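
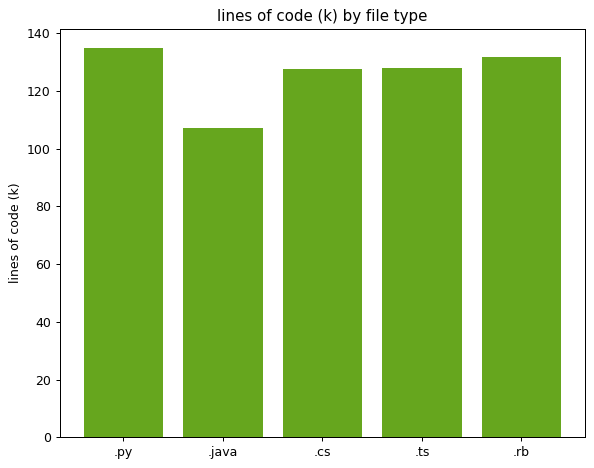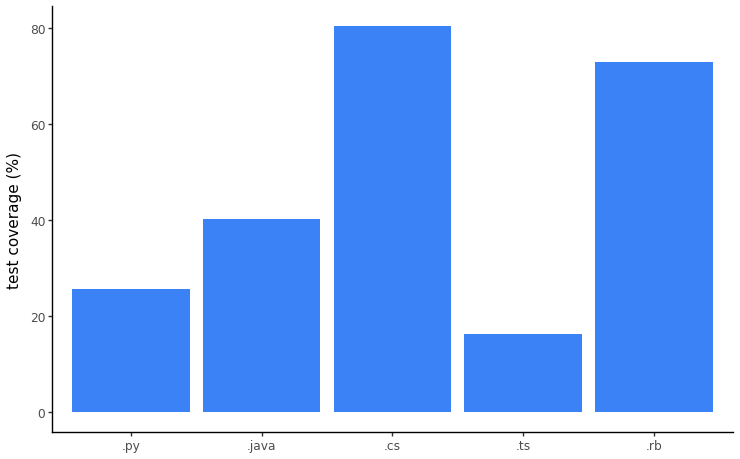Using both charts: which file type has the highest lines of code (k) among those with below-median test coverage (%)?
Chart 2 median test coverage (%) ≈ 40; below-median file types: .py, .ts. Among those, .py has the highest lines of code (k) (≈ 140).

.py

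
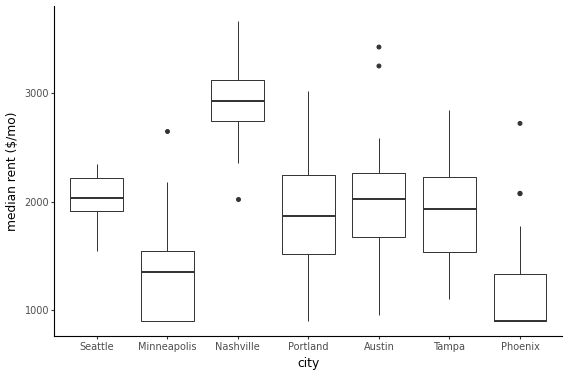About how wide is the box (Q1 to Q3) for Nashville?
≈ 400

Q3 ≈ 3200, Q1 ≈ 2800; IQR ≈ 400.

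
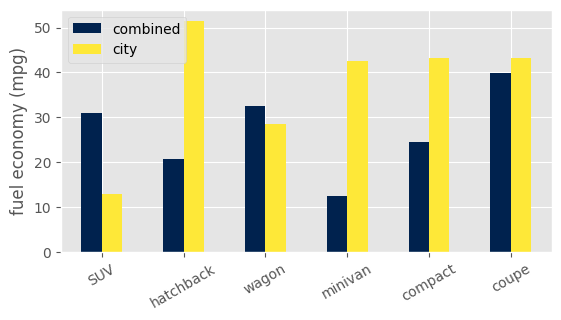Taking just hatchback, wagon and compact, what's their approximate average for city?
(50 + 30 + 45) / 3 ≈ 42.

≈ 42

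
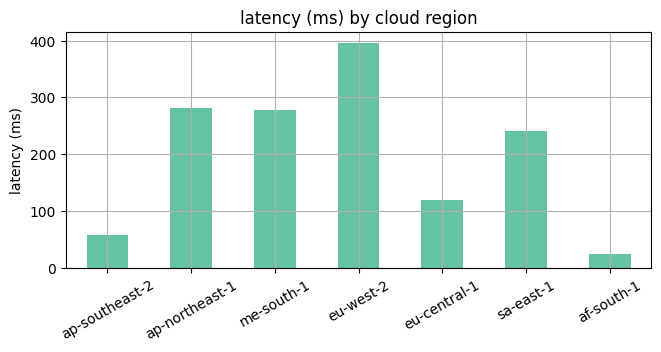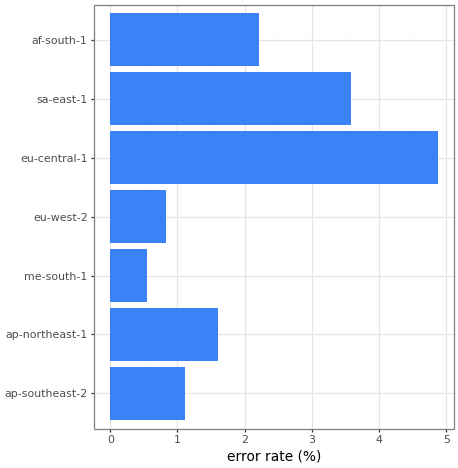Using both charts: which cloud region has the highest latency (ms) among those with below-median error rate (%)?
eu-west-2

Chart 2 median error rate (%) ≈ 1.5; below-median cloud regions: ap-southeast-2, me-south-1, eu-west-2. Among those, eu-west-2 has the highest latency (ms) (≈ 400).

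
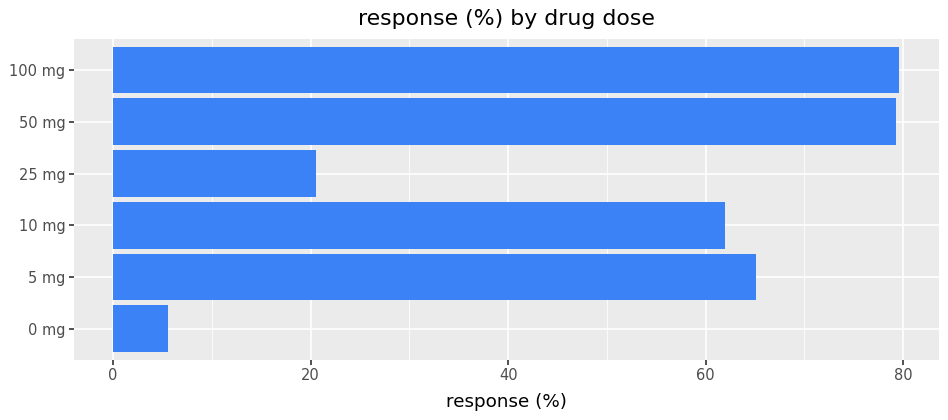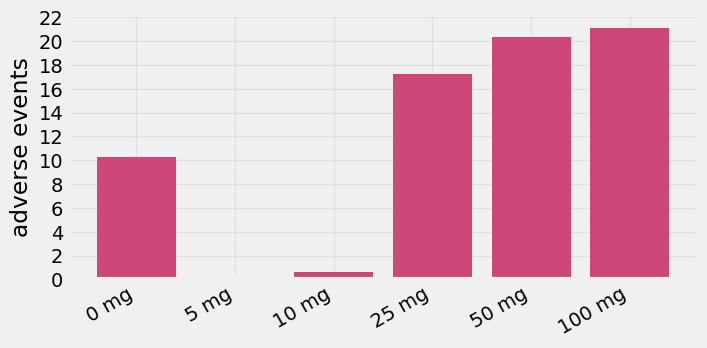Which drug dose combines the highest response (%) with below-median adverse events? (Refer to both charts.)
Chart 2 median adverse events ≈ 14; below-median drug doses: 0 mg, 5 mg, 10 mg. Among those, 5 mg has the highest response (%) (≈ 70).

5 mg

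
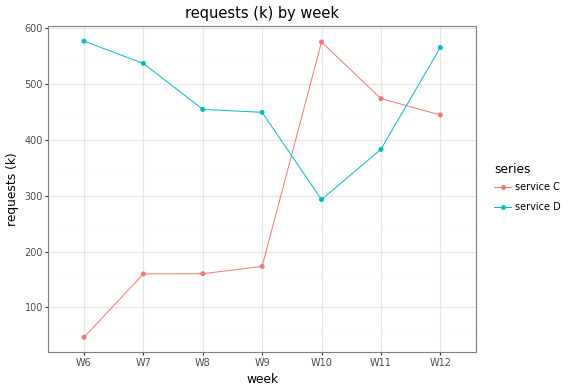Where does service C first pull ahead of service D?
W10

W9: service C ≈ 150 vs service D ≈ 450 (not yet); W10: service C ≈ 600 vs service D ≈ 300 (first crossover).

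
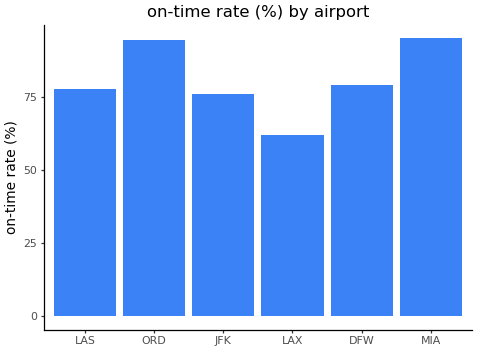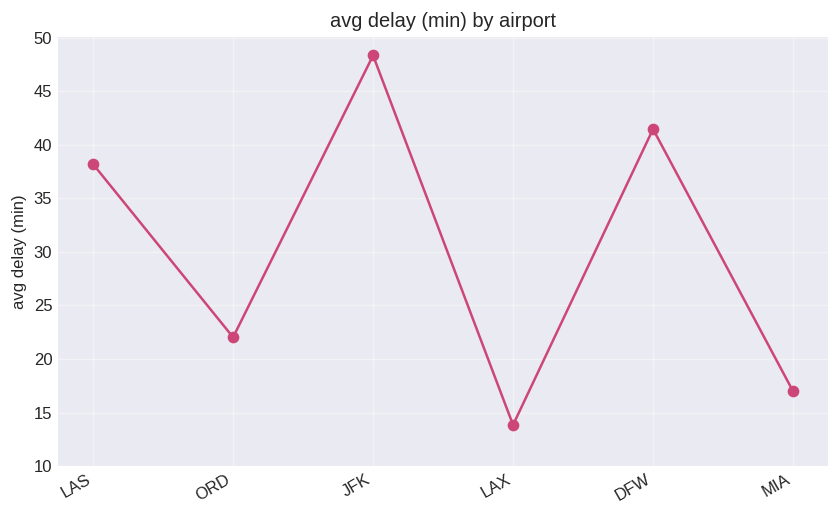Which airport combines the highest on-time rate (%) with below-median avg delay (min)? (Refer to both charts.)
Chart 2 median avg delay (min) ≈ 30; below-median airports: ORD, LAX, MIA. Among those, MIA has the highest on-time rate (%) (≈ 100).

MIA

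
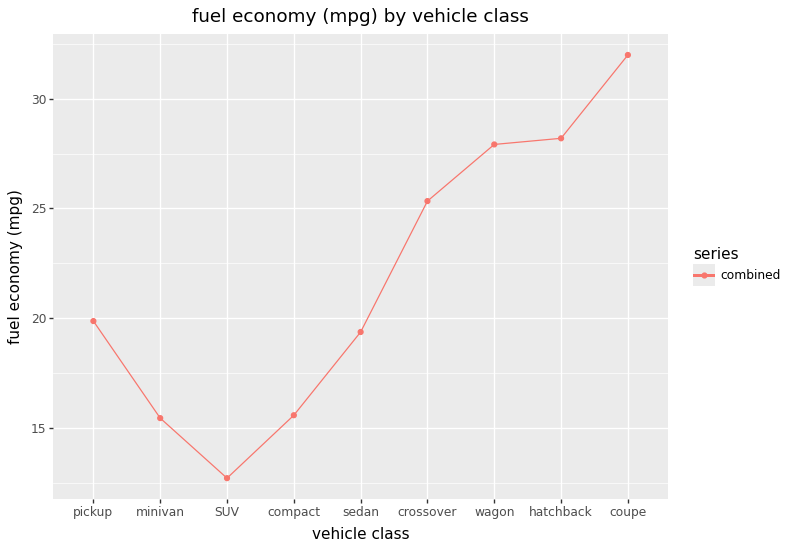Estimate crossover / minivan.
≈ 1.62×

crossover ≈ 26, minivan ≈ 16; 26/16 ≈ 1.62.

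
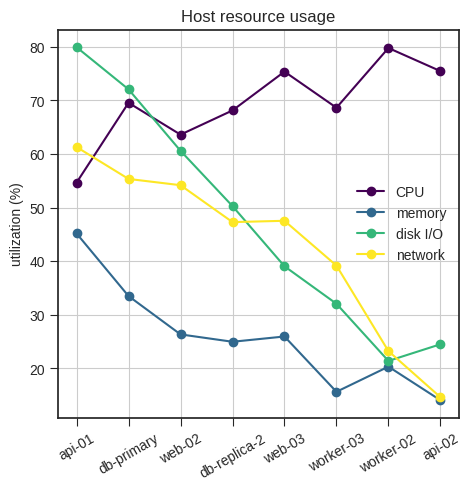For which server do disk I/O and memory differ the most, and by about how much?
db-primary: disk I/O ≈ 70, memory ≈ 30 → gap ≈ 40. Next-largest (api-01) is only ≈ 30.

db-primary, ≈ 40 %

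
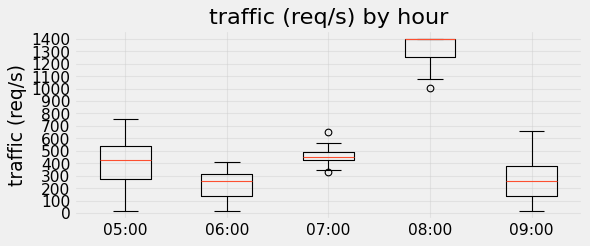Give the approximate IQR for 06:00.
Q3 ≈ 300, Q1 ≈ 100; IQR ≈ 200.

≈ 200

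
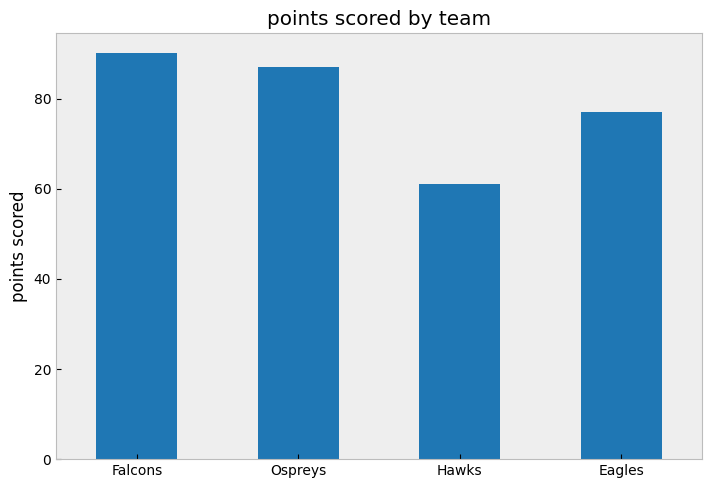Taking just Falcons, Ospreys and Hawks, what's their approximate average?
≈ 80

(90 + 90 + 60) / 3 ≈ 80.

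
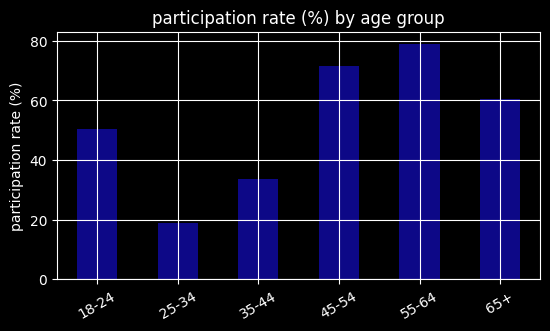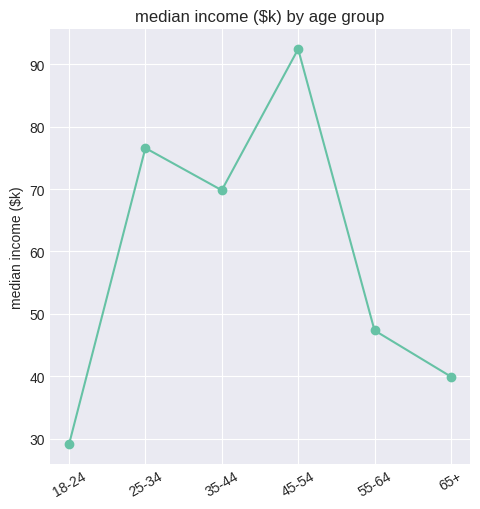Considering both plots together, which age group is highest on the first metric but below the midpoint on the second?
Chart 2 median median income ($k) ≈ 60; below-median age groups: 18-24, 55-64, 65+. Among those, 55-64 has the highest participation rate (%) (≈ 80).

55-64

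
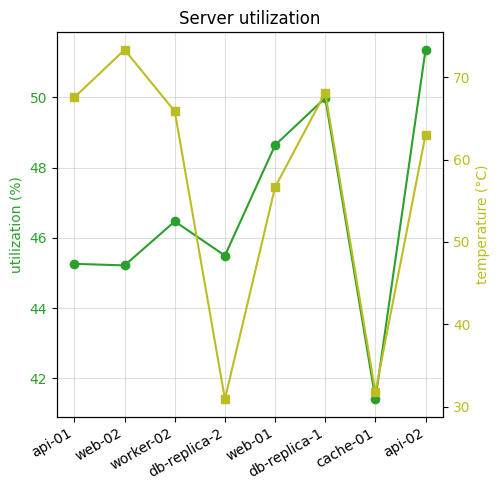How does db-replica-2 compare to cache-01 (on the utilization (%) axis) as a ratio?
≈ 1.1×

db-replica-2 ≈ 45, cache-01 ≈ 41; 45/41 ≈ 1.1.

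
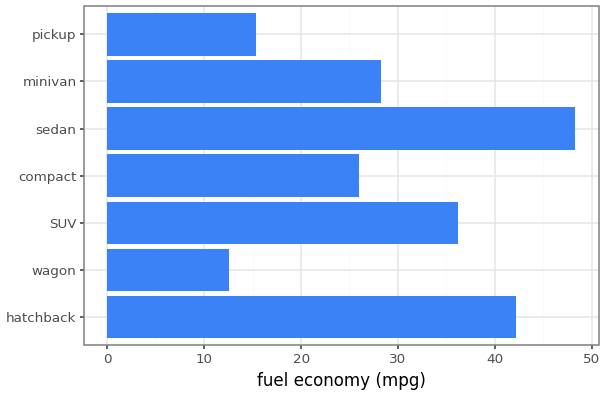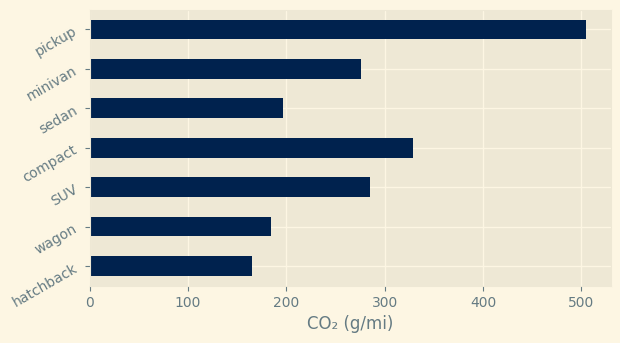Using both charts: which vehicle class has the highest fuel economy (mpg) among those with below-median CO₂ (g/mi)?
Chart 2 median CO₂ (g/mi) ≈ 300; below-median vehicle classes: hatchback, wagon, sedan. Among those, sedan has the highest fuel economy (mpg) (≈ 50).

sedan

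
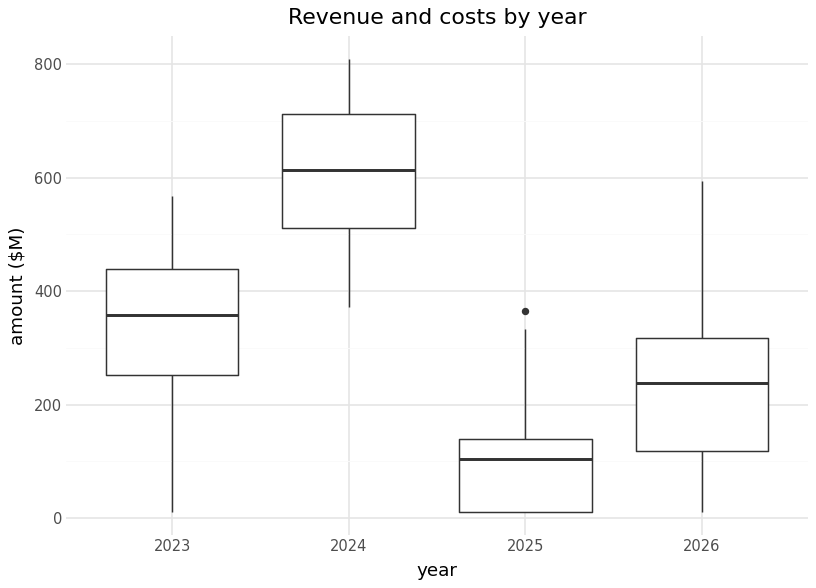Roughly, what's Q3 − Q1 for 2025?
≈ 150

Q3 ≈ 150, Q1 ≈ 0; IQR ≈ 150.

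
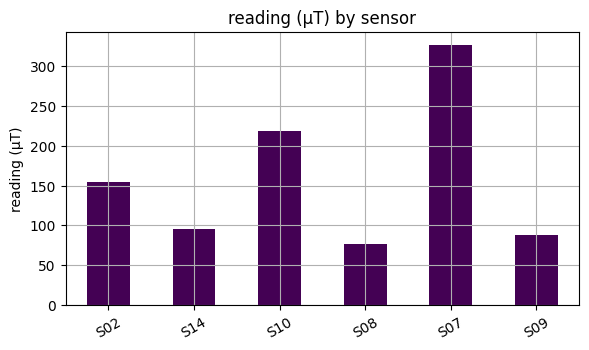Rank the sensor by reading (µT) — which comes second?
S10

Top 3: S07 ≈ 350, S10 ≈ 200, S02 ≈ 150.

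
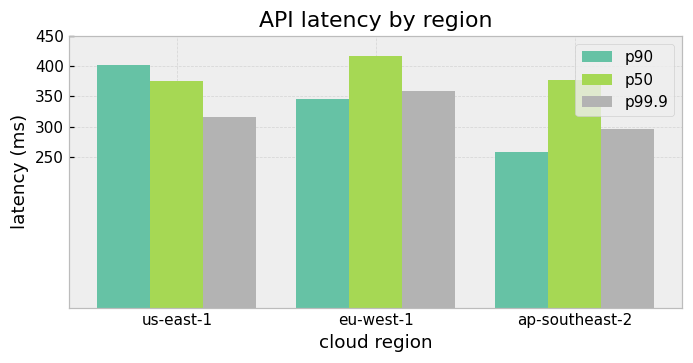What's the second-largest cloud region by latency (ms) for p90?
Top 3 for p90: us-east-1 ≈ 400, eu-west-1 ≈ 350, ap-southeast-2 ≈ 250.

eu-west-1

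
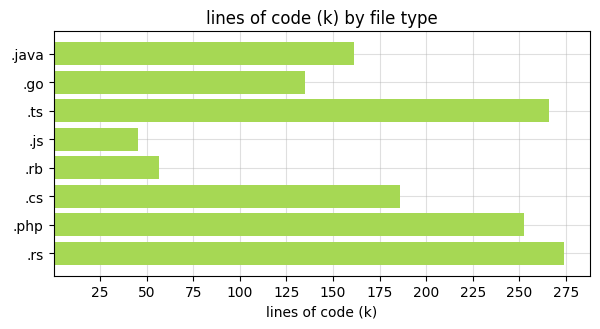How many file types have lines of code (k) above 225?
Above 225: .ts, .php, .rs.

3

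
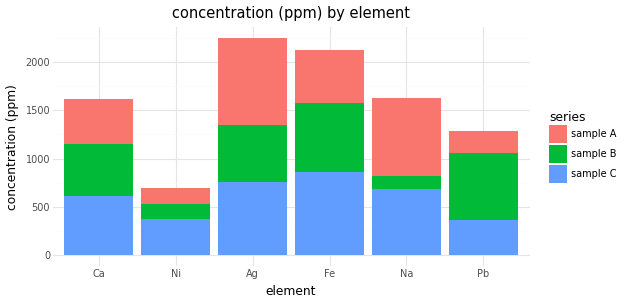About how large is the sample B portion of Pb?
sample B top ≈ 1000, bottom ≈ 400; segment ≈ 600.

≈ 600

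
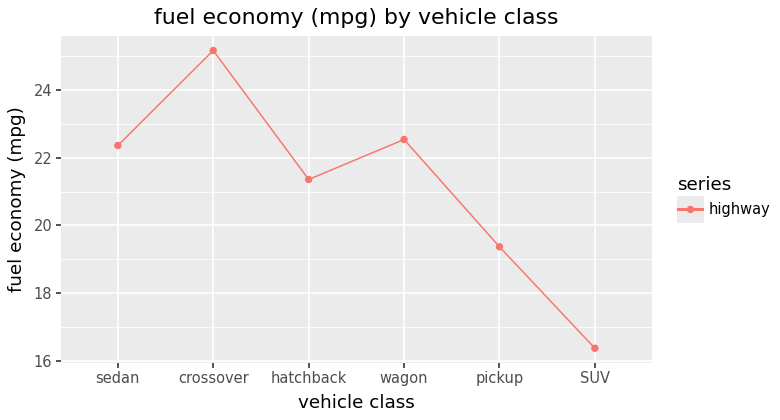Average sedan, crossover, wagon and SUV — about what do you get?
≈ 22

(22 + 25 + 23 + 16) / 4 ≈ 22.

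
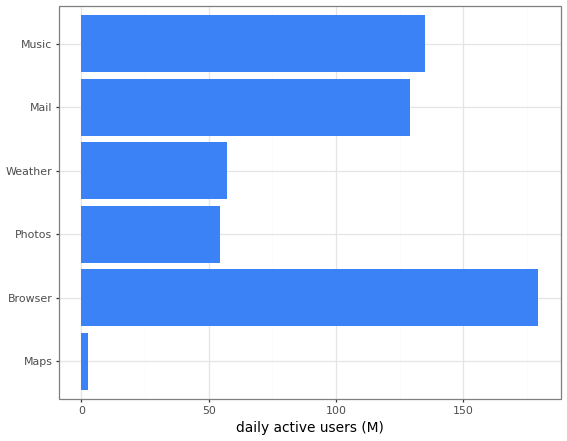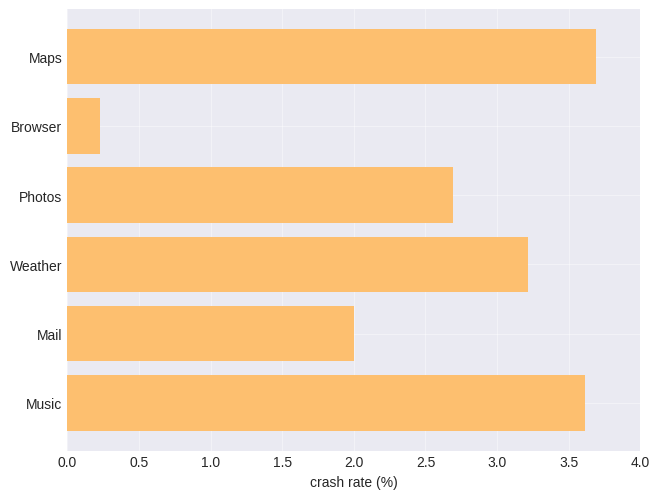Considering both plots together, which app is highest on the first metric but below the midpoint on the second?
Chart 2 median crash rate (%) ≈ 3; below-median apps: Browser, Photos, Mail. Among those, Browser has the highest daily active users (M) (≈ 180).

Browser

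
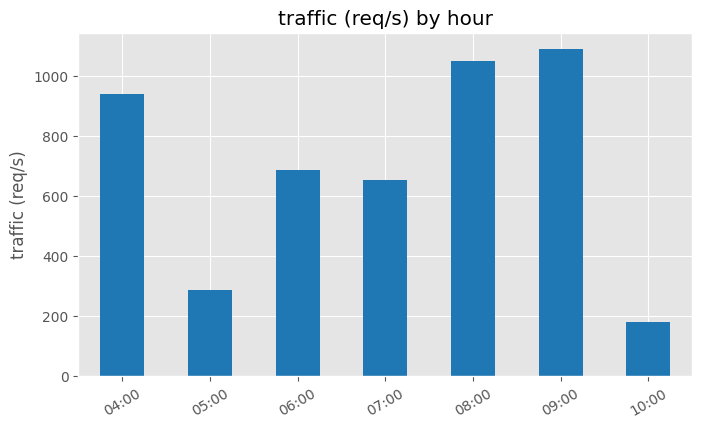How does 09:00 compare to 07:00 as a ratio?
≈ 1.57×

09:00 ≈ 1100, 07:00 ≈ 700; 1100/700 ≈ 1.57.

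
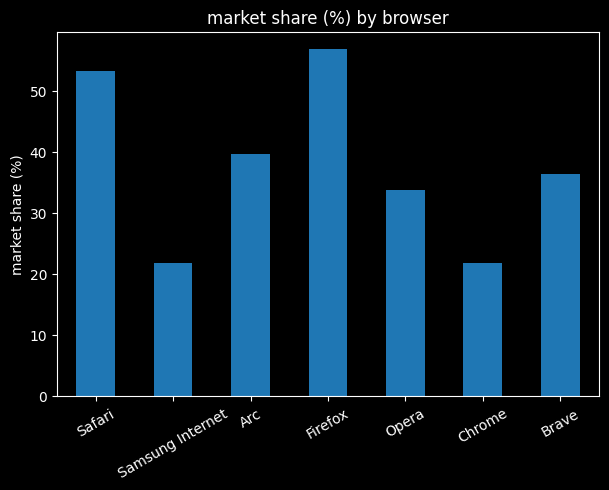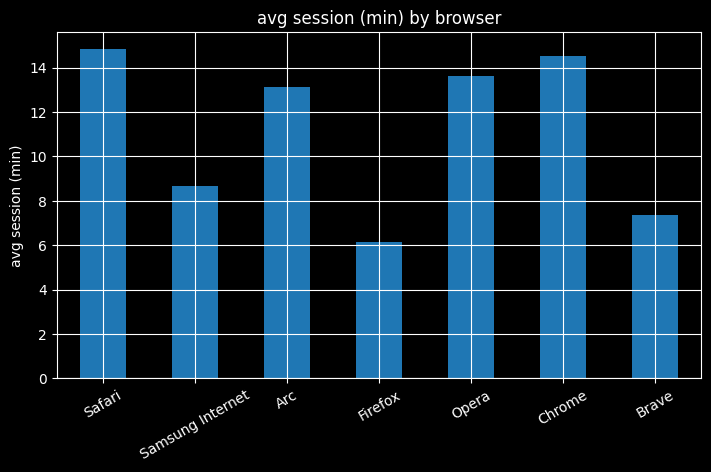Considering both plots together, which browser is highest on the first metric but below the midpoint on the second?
Chart 2 median avg session (min) ≈ 14; below-median browsers: Samsung Internet, Firefox, Brave. Among those, Firefox has the highest market share (%) (≈ 60).

Firefox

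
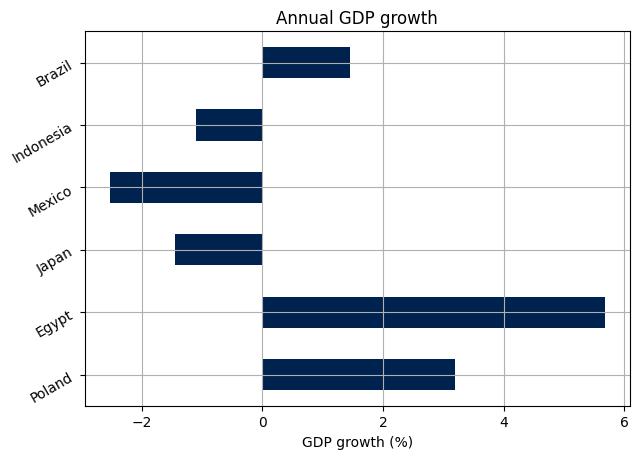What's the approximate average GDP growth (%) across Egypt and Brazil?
≈ 4

(6 + 1) / 2 ≈ 4.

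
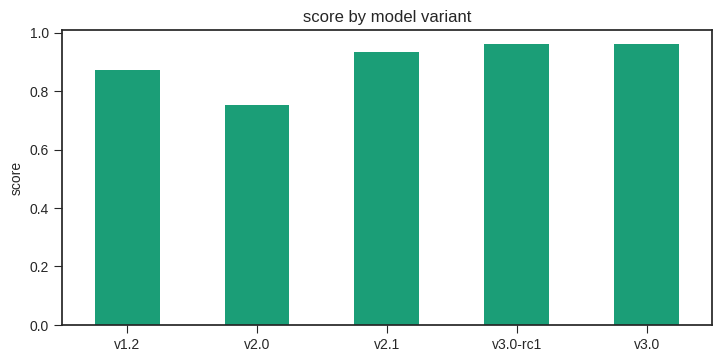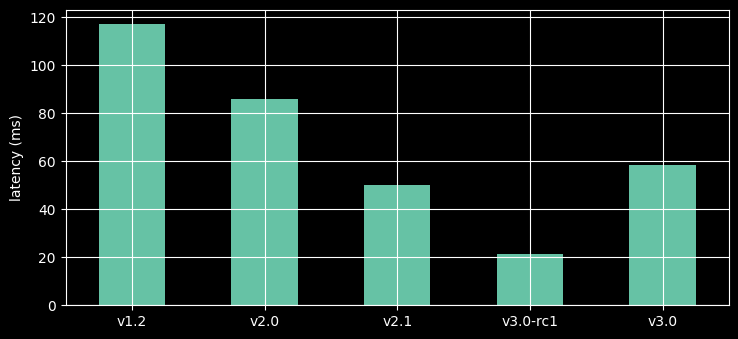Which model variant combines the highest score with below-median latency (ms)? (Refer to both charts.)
Chart 2 median latency (ms) ≈ 60; below-median model variants: v2.1, v3.0-rc1. Among those, v3.0-rc1 has the highest score (≈ 1).

v3.0-rc1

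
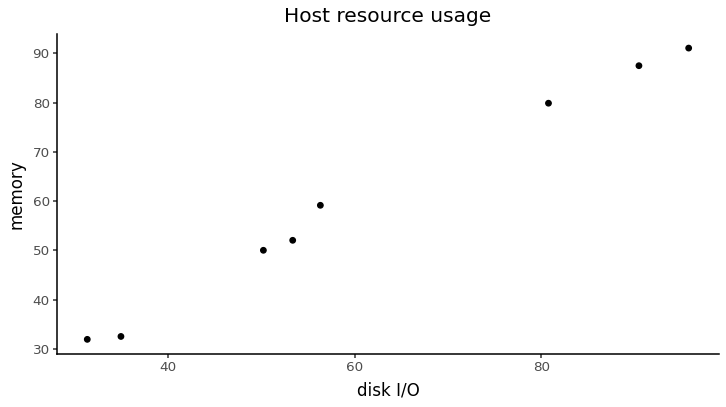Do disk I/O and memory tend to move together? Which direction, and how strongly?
Points are positively correlated; strong (|r| ≈ 1.0).

positive, strong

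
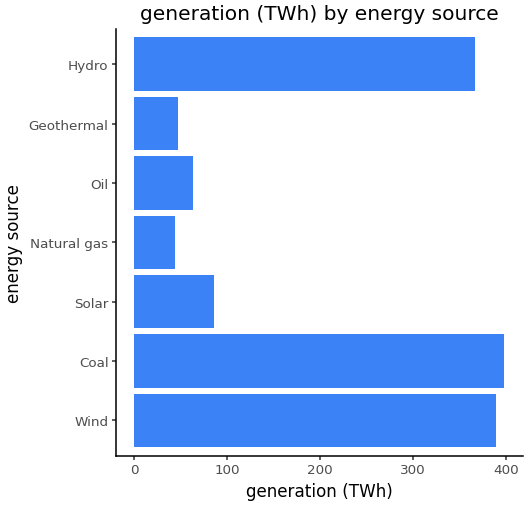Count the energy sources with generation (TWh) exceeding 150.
3

Above 150: Wind, Coal, Hydro.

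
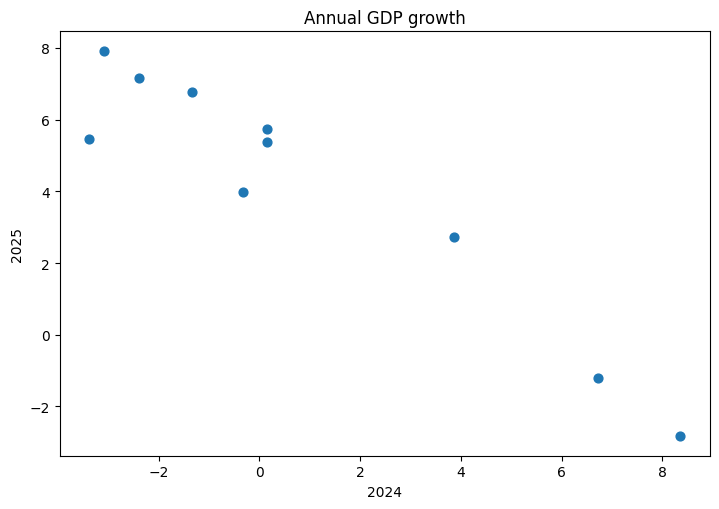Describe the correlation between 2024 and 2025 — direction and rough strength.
Points are negatively correlated; strong (|r| ≈ 1.0).

negative, strong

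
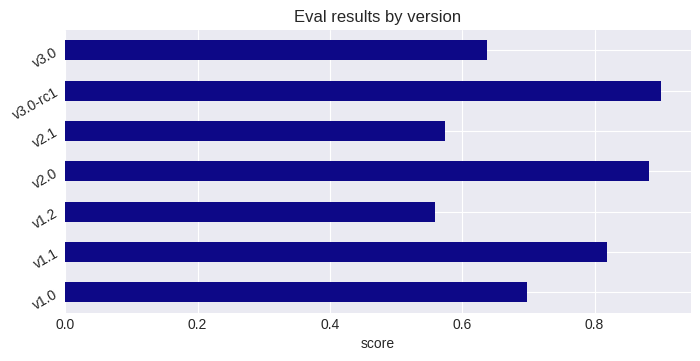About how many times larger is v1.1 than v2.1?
≈ 1.33×

v1.1 ≈ 0.8, v2.1 ≈ 0.6; 0.8/0.6 ≈ 1.33.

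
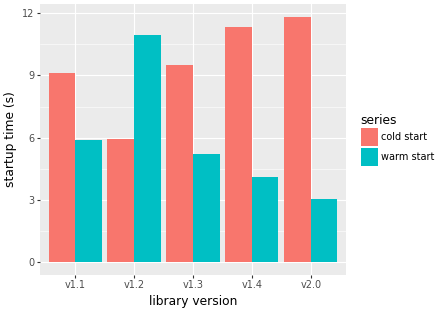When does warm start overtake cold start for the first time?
v1.1: warm start ≈ 6 vs cold start ≈ 9 (not yet); v1.2: warm start ≈ 11 vs cold start ≈ 6 (first crossover).

v1.2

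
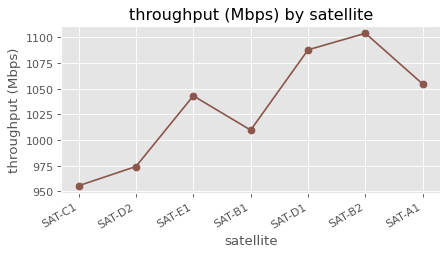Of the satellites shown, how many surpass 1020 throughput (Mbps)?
Above 1020: SAT-E1, SAT-D1, SAT-B2, SAT-A1.

4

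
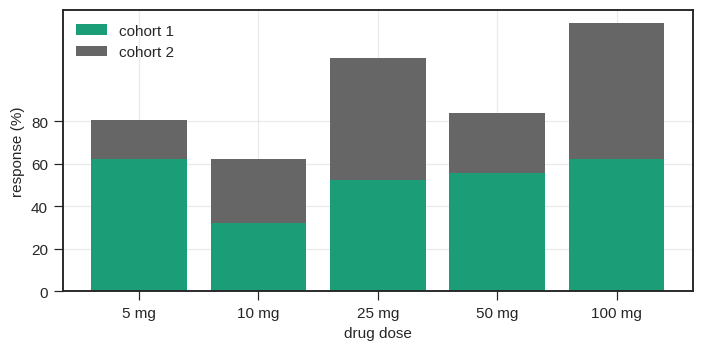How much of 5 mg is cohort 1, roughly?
≈ 60

cohort 1 top ≈ 60, bottom ≈ 0; segment ≈ 60.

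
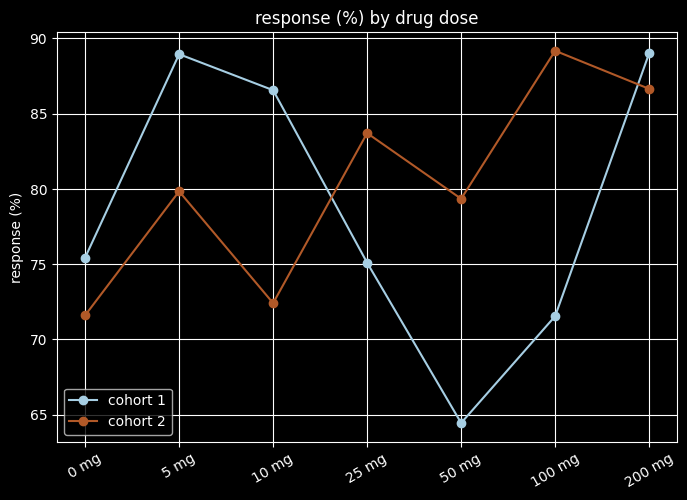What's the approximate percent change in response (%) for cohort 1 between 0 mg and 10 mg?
0 mg ≈ 75, 10 mg ≈ 85; (85 − 75) / 75 ≈ +13.3%.

≈ +13.3%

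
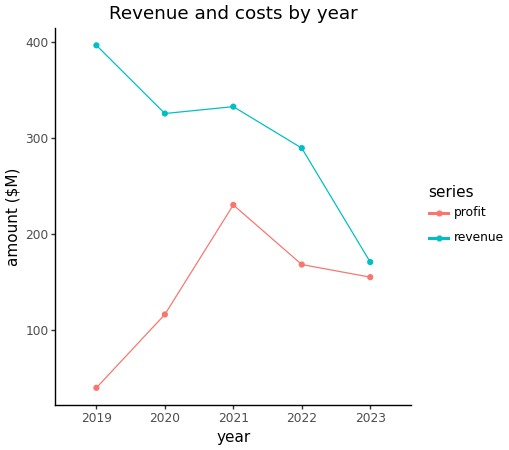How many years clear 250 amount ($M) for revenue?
4

Above 250: 2019, 2020, 2021, 2022.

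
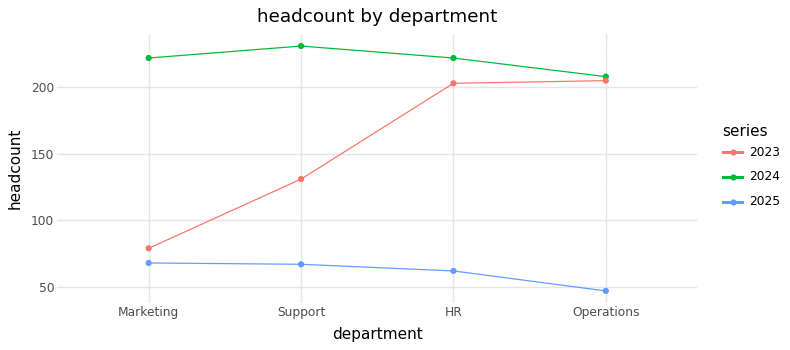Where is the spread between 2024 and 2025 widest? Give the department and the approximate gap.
Support, ≈ 180

Support: 2024 ≈ 240, 2025 ≈ 60 → gap ≈ 180. Next-largest (Operations) is only ≈ 160.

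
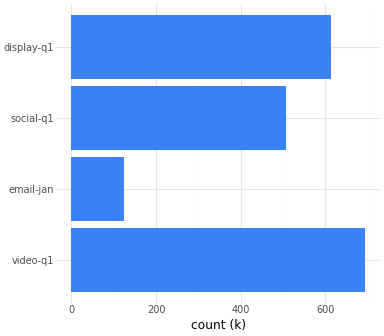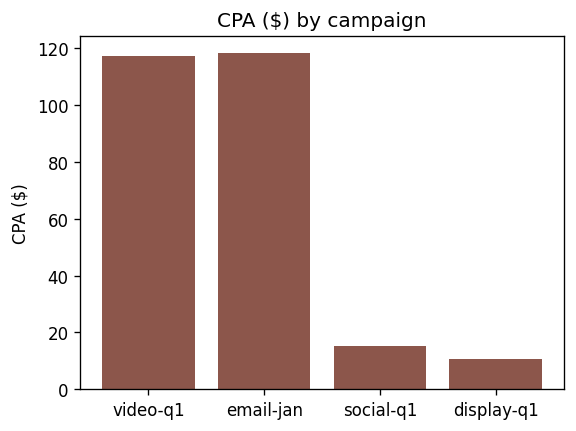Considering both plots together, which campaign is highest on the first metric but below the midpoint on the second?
display-q1

Chart 2 median CPA ($) ≈ 60; below-median campaigns: social-q1, display-q1. Among those, display-q1 has the highest count (k) (≈ 600).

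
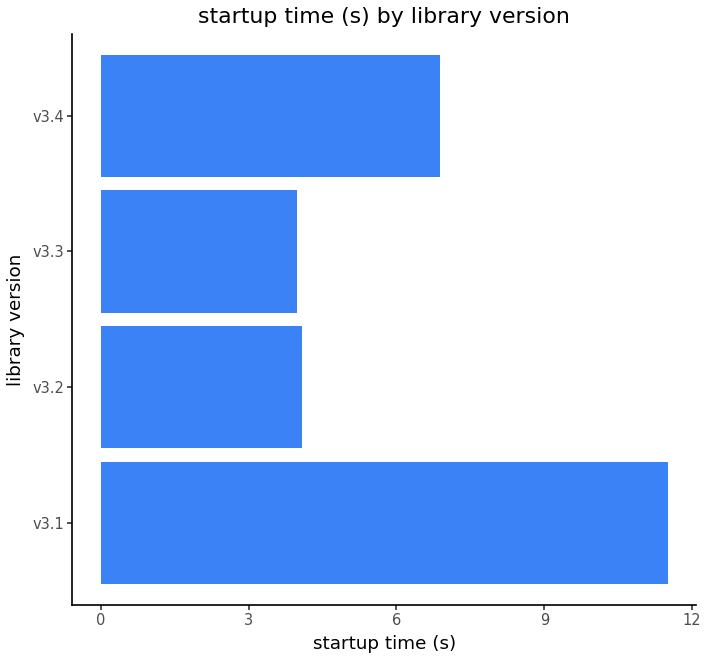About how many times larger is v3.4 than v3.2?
≈ 1.75×

v3.4 ≈ 7, v3.2 ≈ 4; 7/4 ≈ 1.75.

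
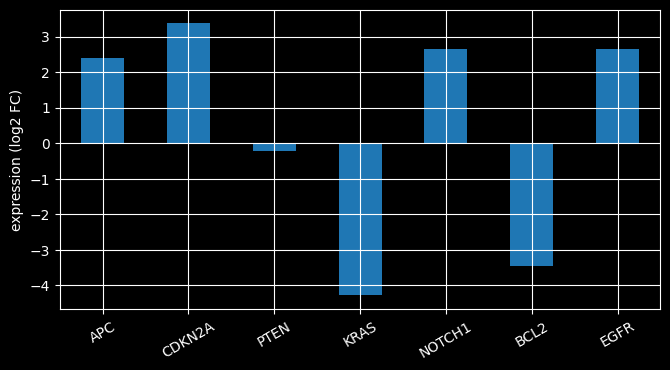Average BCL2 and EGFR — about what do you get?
(-3 + 3) / 2 ≈ 0.

≈ 0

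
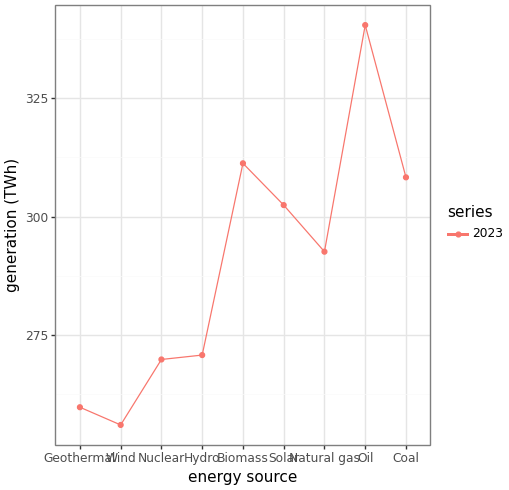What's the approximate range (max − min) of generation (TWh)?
Max Oil ≈ 340, min Wind ≈ 260; range ≈ 80.

≈ 80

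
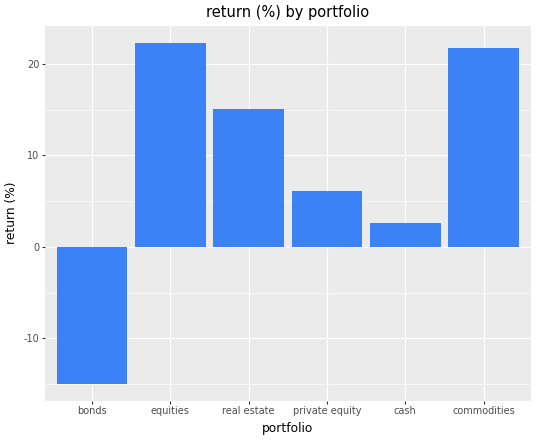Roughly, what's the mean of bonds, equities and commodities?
≈ 8

(-15 + 20 + 20) / 3 ≈ 8.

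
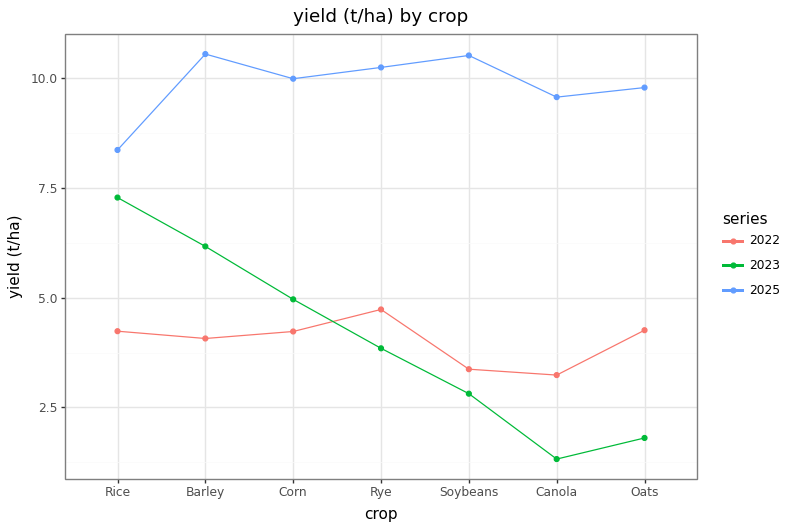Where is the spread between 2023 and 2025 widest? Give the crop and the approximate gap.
Canola: 2023 ≈ 1, 2025 ≈ 10 → gap ≈ 9. Next-largest (Oats) is only ≈ 8.

Canola, ≈ 9 t/ha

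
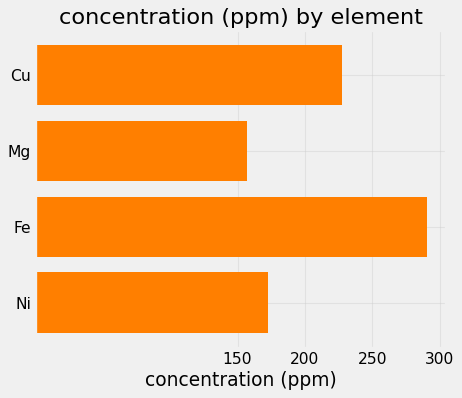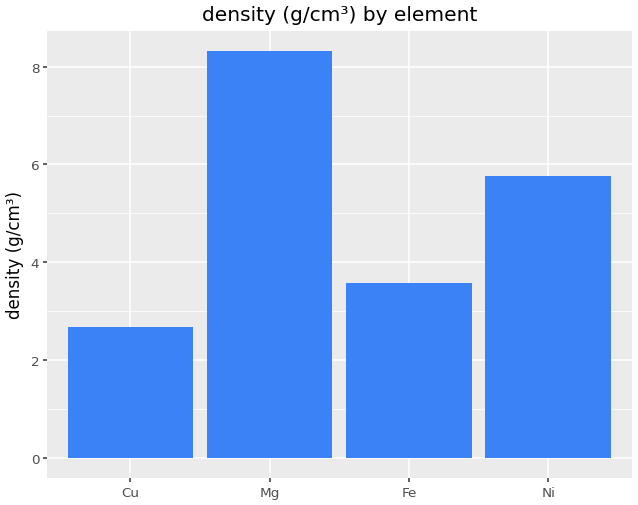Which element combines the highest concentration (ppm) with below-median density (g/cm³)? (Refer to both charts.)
Fe

Chart 2 median density (g/cm³) ≈ 5; below-median elements: Cu, Fe. Among those, Fe has the highest concentration (ppm) (≈ 300).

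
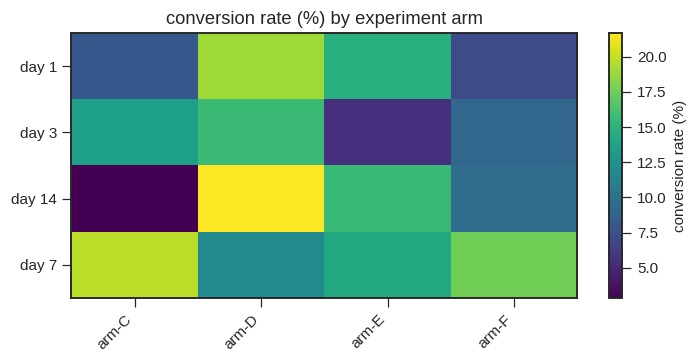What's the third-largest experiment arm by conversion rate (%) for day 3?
Top 4 for day 3: arm-D ≈ 16, arm-C ≈ 14, arm-F ≈ 10, arm-E ≈ 6.

arm-F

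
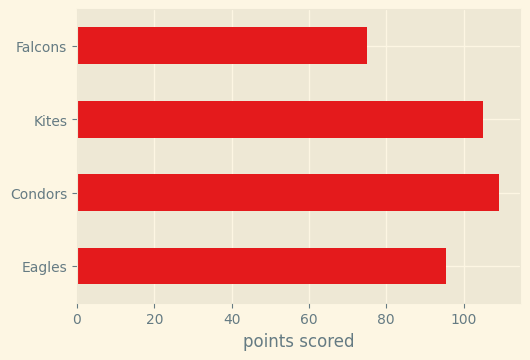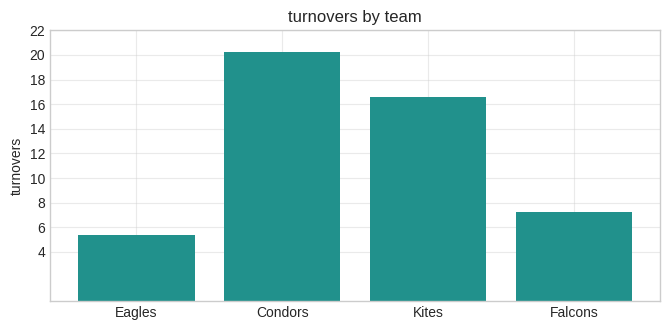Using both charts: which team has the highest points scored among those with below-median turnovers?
Chart 2 median turnovers ≈ 12; below-median teams: Eagles, Falcons. Among those, Eagles has the highest points scored (≈ 100).

Eagles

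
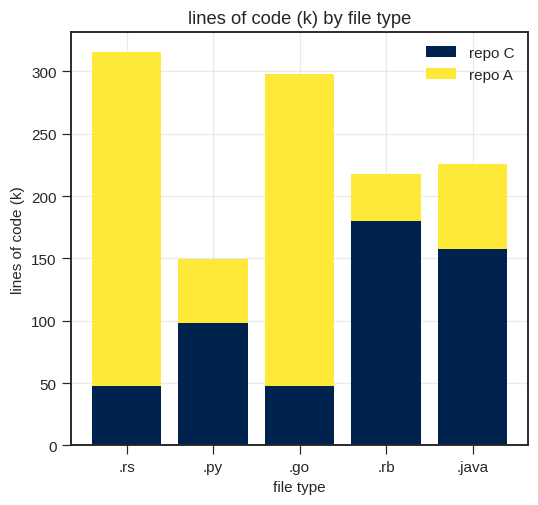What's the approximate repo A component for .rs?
≈ 250

repo A top ≈ 300, bottom ≈ 50; segment ≈ 250.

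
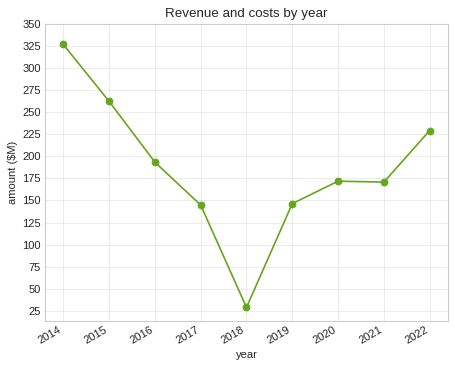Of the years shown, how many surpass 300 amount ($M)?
Above 300: 2014.

1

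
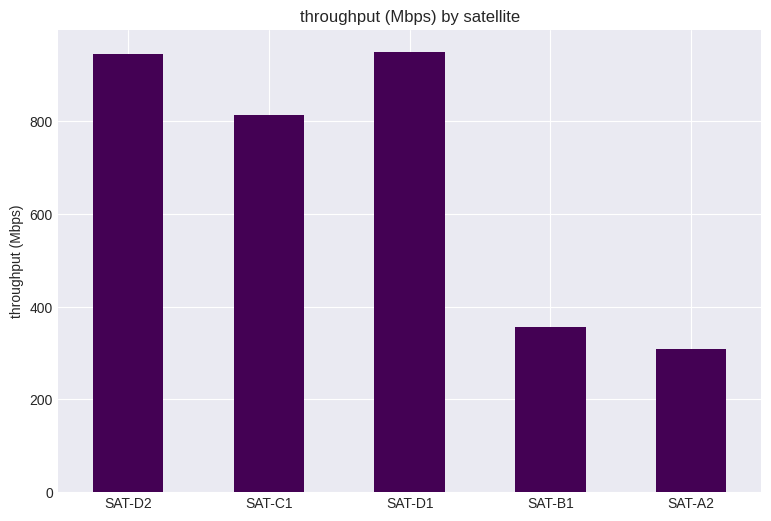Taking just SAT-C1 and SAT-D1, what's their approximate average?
(800 + 900) / 2 ≈ 850.

≈ 850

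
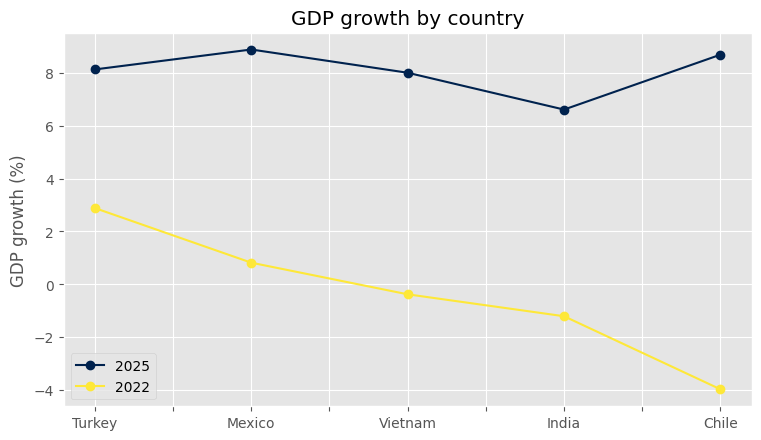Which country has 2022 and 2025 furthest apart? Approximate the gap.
Chile, ≈ 12 %

Chile: 2022 ≈ -4, 2025 ≈ 8 → gap ≈ 12. Next-largest (Vietnam) is only ≈ 8.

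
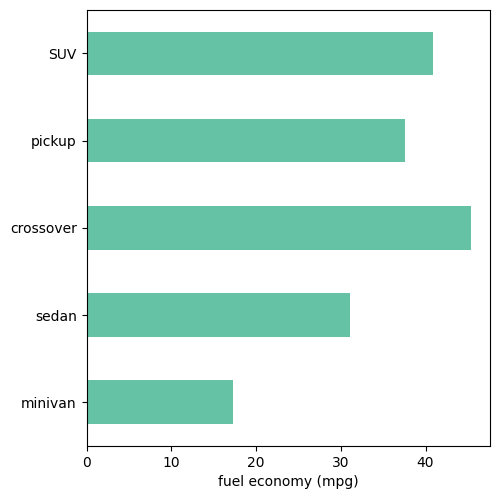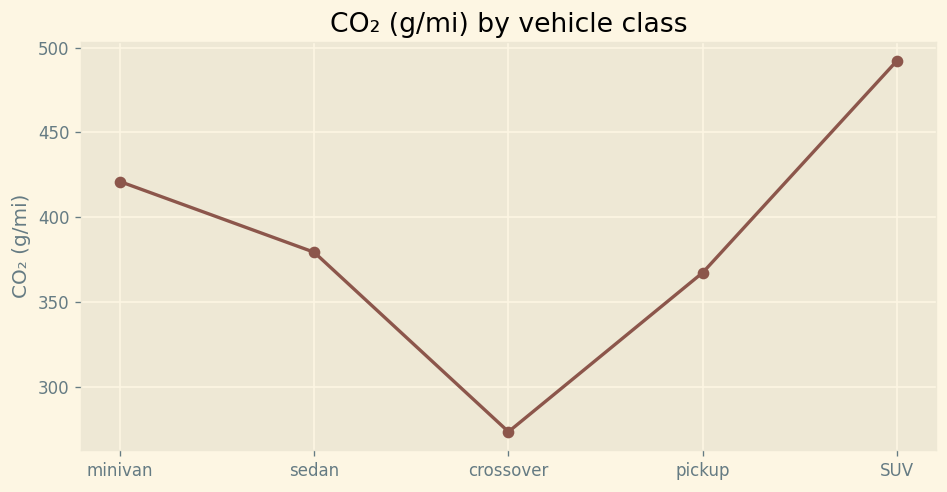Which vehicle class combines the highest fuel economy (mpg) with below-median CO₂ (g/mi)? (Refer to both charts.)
crossover

Chart 2 median CO₂ (g/mi) ≈ 400; below-median vehicle classes: crossover, pickup. Among those, crossover has the highest fuel economy (mpg) (≈ 45).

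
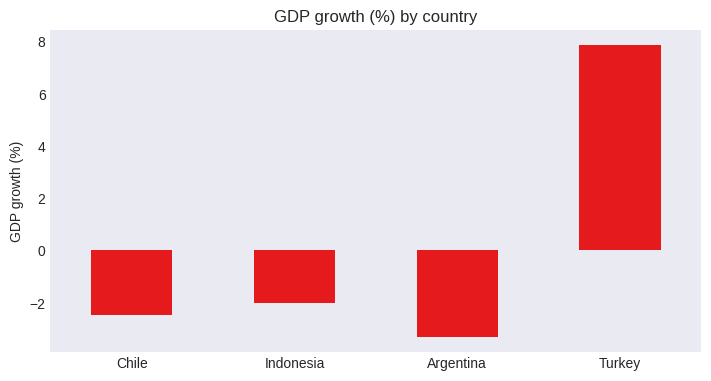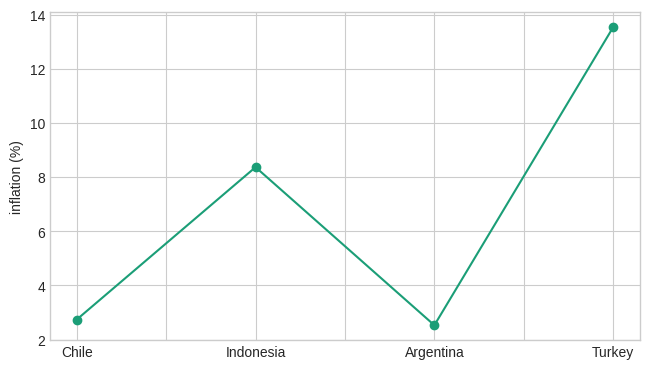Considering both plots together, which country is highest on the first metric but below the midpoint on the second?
Chart 2 median inflation (%) ≈ 6; below-median countries: Chile, Argentina. Among those, Chile has the highest GDP growth (%) (≈ -2).

Chile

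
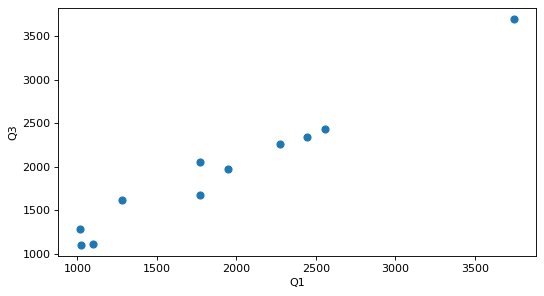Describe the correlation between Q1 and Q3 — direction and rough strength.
Points are positively correlated; strong (|r| ≈ 1.0).

positive, strong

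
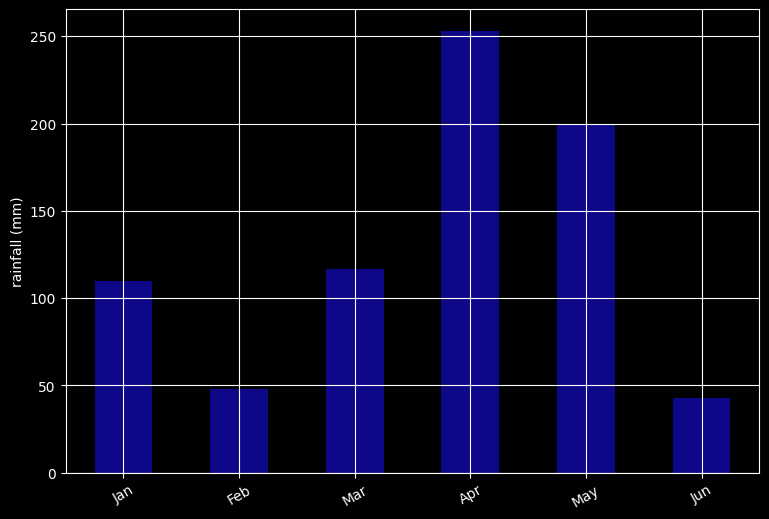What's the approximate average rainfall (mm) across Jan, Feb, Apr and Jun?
(100 + 50 + 250 + 50) / 4 ≈ 112.

≈ 112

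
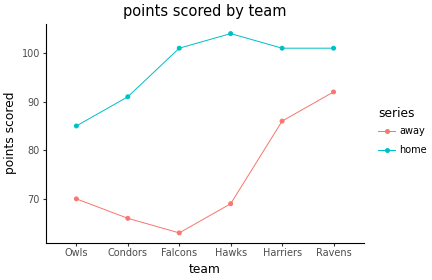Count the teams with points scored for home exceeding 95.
4

Above 95: Falcons, Hawks, Harriers, Ravens.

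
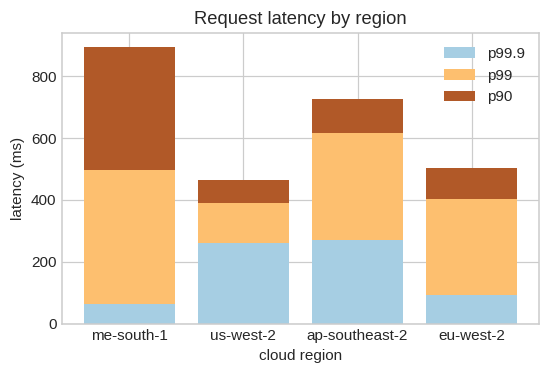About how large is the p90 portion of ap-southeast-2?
≈ 100

p90 top ≈ 700, bottom ≈ 600; segment ≈ 100.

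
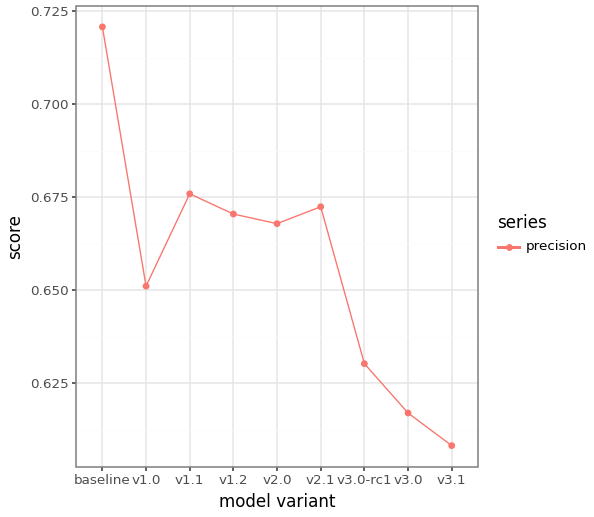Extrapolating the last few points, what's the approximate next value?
≈ 0.6

Last three: 0.63, 0.62, 0.61 → slope ≈ -0.01/step → next ≈ 0.6.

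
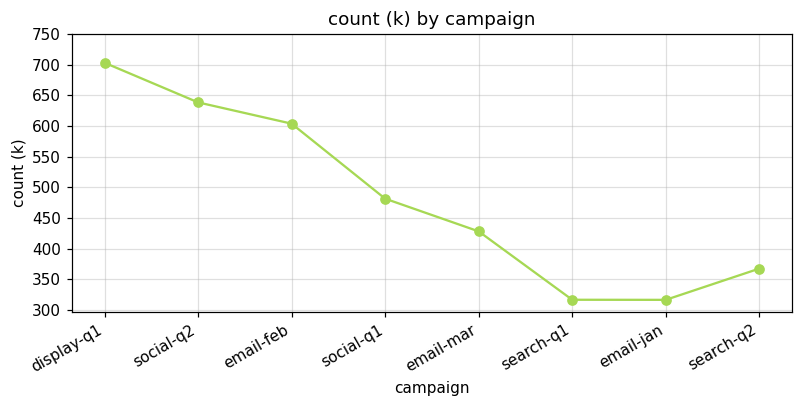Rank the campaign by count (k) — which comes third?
Top 4: display-q1 ≈ 700, social-q2 ≈ 650, email-feb ≈ 600, social-q1 ≈ 500.

email-feb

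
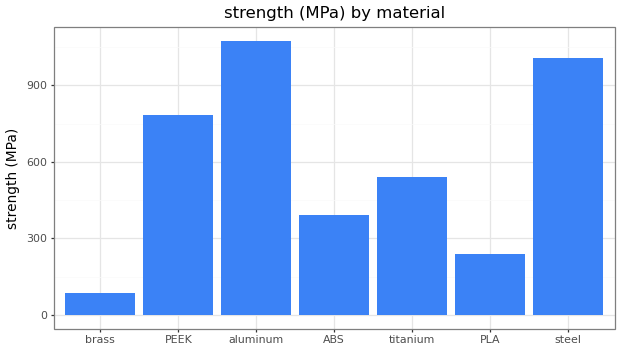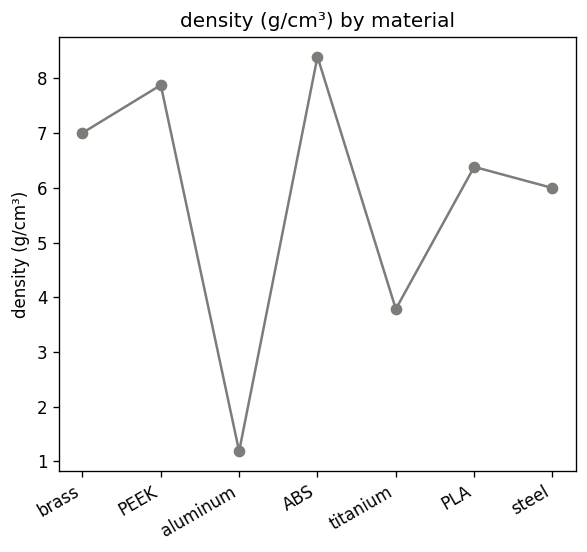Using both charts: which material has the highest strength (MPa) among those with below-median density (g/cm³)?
aluminum

Chart 2 median density (g/cm³) ≈ 6; below-median materials: aluminum, titanium, steel. Among those, aluminum has the highest strength (MPa) (≈ 1100).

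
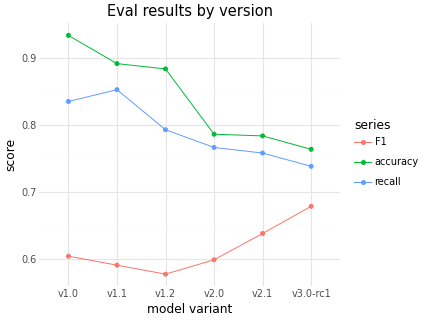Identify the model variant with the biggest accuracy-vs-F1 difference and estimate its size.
v1.0, ≈ 0.35

v1.0: accuracy ≈ 0.95, F1 ≈ 0.60 → gap ≈ 0.35. Next-largest (v1.2) is only ≈ 0.30.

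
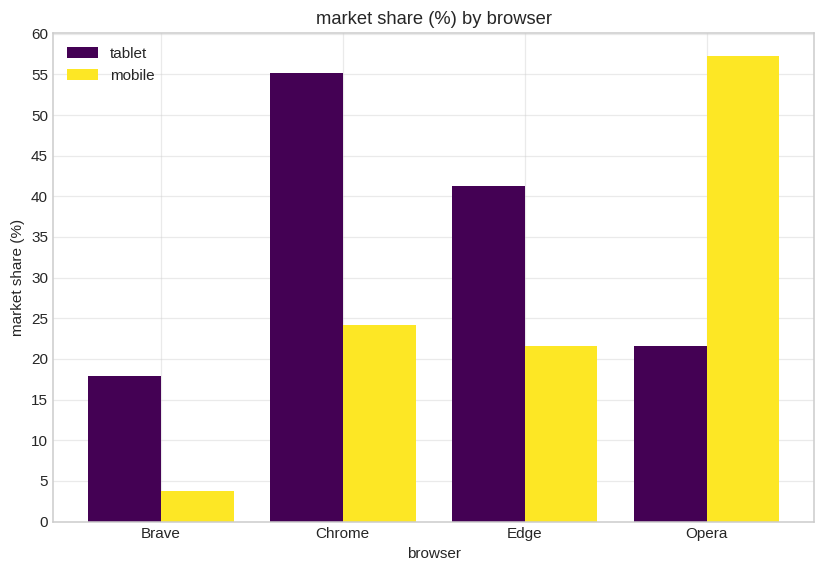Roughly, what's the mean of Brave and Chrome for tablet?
≈ 38

(20 + 55) / 2 ≈ 38.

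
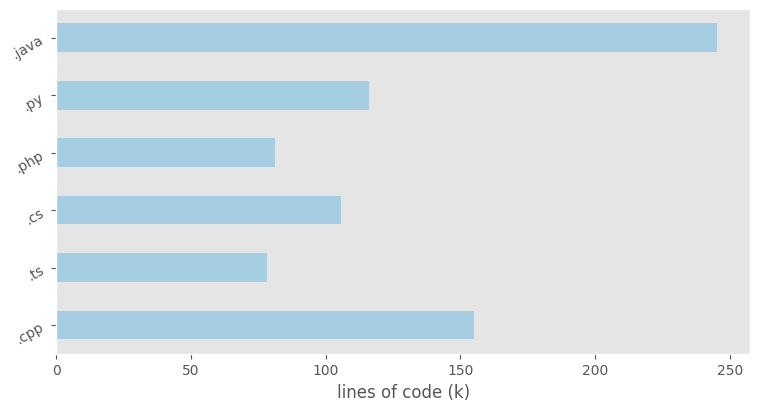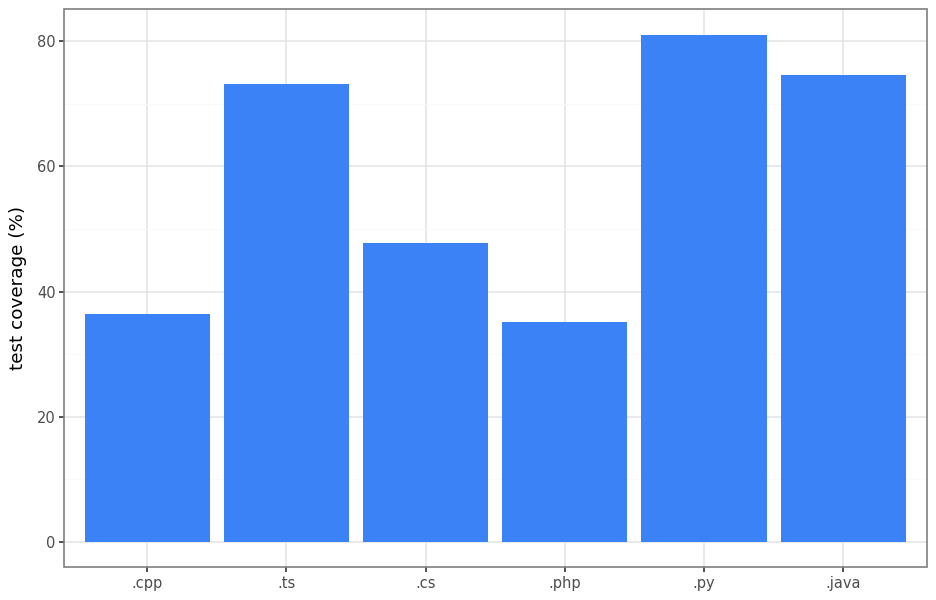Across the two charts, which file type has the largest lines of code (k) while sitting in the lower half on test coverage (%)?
Chart 2 median test coverage (%) ≈ 60; below-median file types: .cpp, .cs, .php. Among those, .cpp has the highest lines of code (k) (≈ 150).

.cpp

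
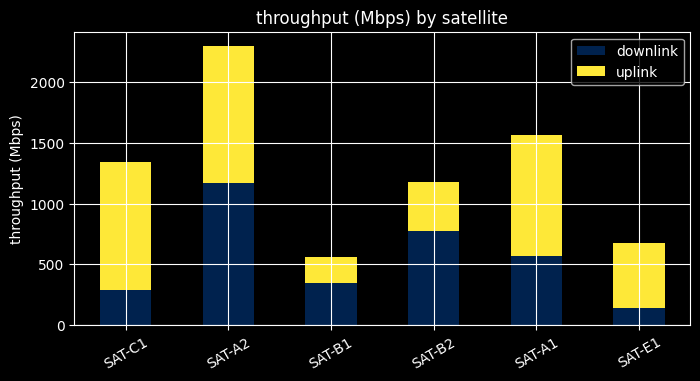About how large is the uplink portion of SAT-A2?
≈ 1200

uplink top ≈ 2400, bottom ≈ 1200; segment ≈ 1200.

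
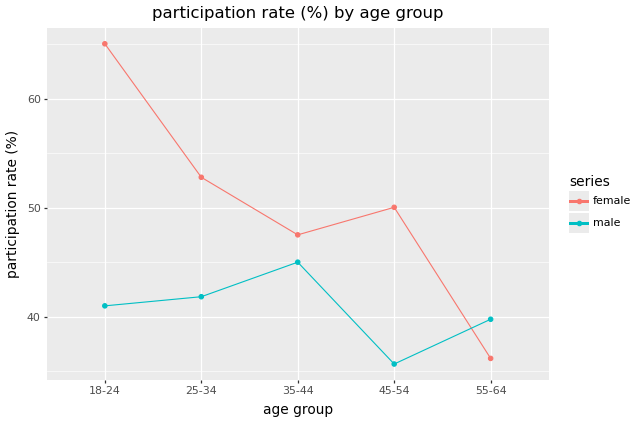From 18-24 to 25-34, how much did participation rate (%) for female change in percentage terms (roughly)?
18-24 ≈ 65, 25-34 ≈ 55; (55 − 65) / 65 ≈ -15.4%.

≈ -15.4%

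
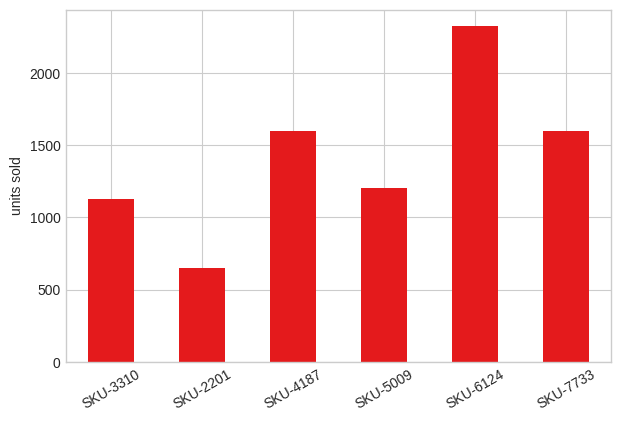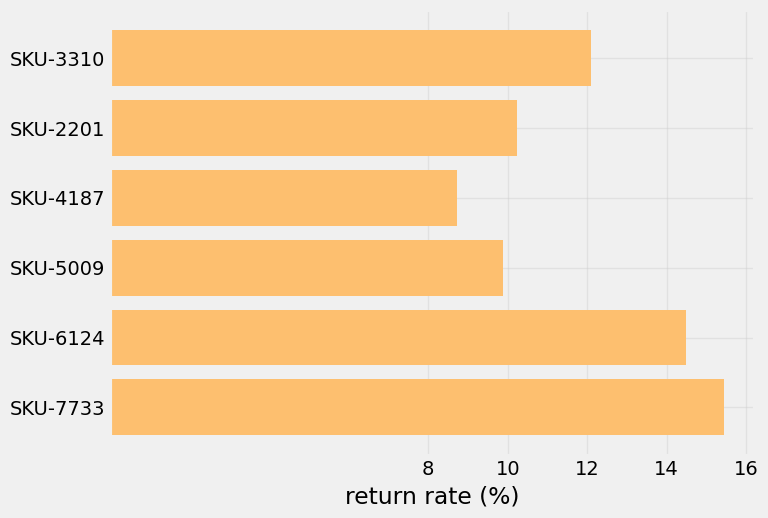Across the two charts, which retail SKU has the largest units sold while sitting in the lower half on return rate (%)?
SKU-4187

Chart 2 median return rate (%) ≈ 12; below-median retail SKUs: SKU-2201, SKU-4187, SKU-5009. Among those, SKU-4187 has the highest units sold (≈ 1500).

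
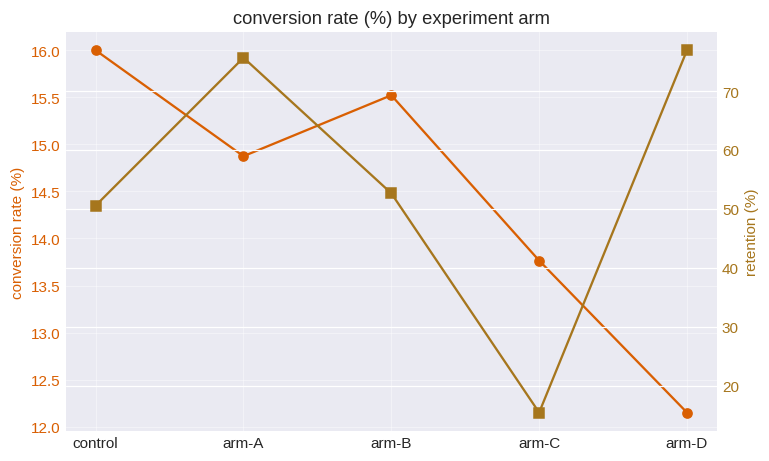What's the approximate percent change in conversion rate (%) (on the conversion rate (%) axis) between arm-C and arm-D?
≈ -14.3%

arm-C ≈ 14.0, arm-D ≈ 12.0; (12.0 − 14.0) / 14.0 ≈ -14.3%.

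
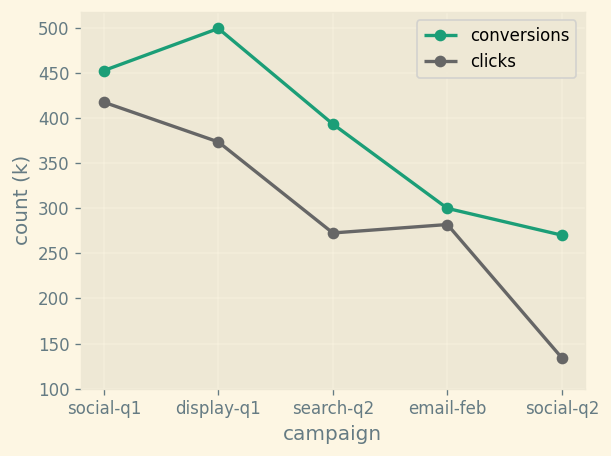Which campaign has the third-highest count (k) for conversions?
search-q2

Top 4 for conversions: display-q1 ≈ 500, social-q1 ≈ 450, search-q2 ≈ 400, email-feb ≈ 300.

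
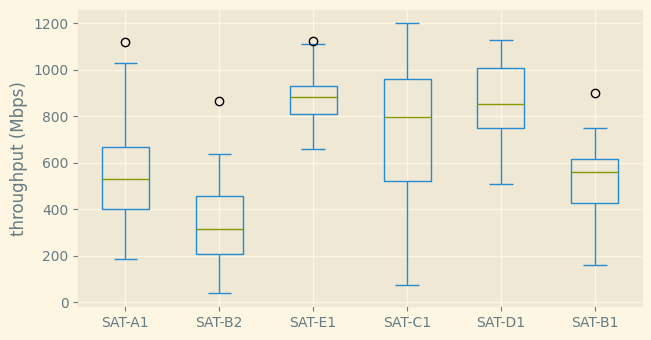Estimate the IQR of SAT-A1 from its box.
≈ 250

Q3 ≈ 650, Q1 ≈ 400; IQR ≈ 250.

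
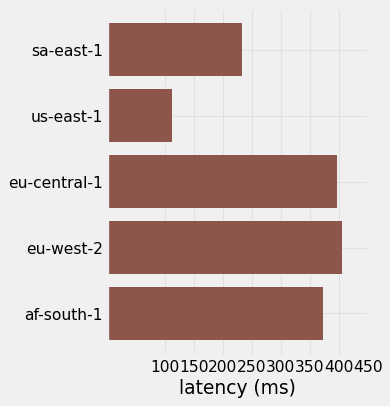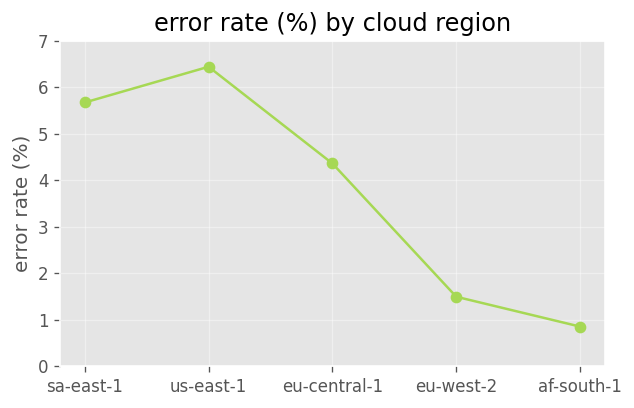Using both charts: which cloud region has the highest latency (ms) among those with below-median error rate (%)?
eu-west-2

Chart 2 median error rate (%) ≈ 4; below-median cloud regions: eu-west-2, af-south-1. Among those, eu-west-2 has the highest latency (ms) (≈ 400).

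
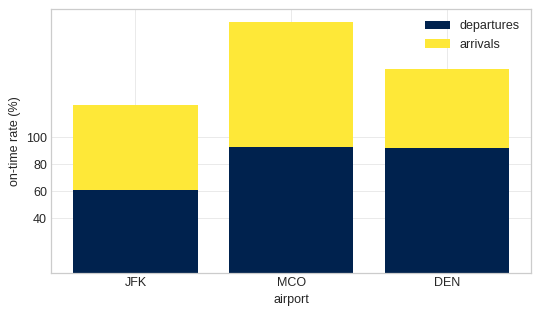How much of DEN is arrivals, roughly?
arrivals top ≈ 160, bottom ≈ 100; segment ≈ 60.

≈ 60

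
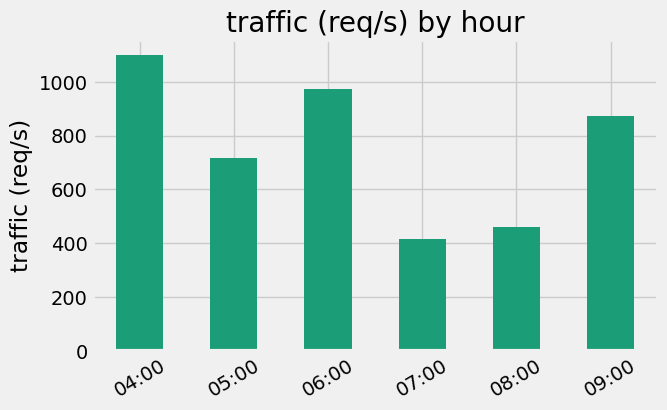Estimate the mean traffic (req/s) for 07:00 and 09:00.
(400 + 900) / 2 ≈ 650.

≈ 650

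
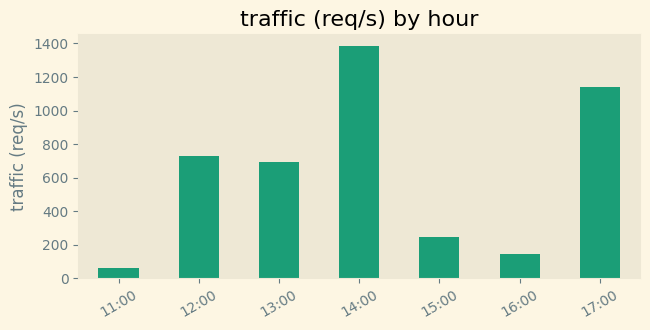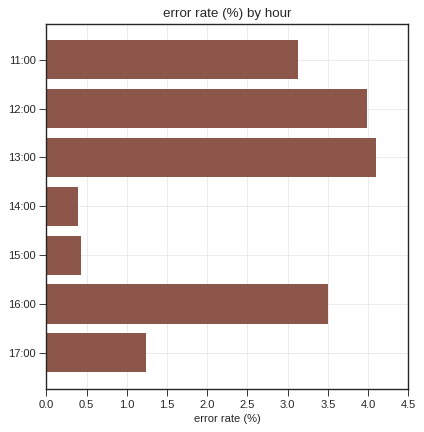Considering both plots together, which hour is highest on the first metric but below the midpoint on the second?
Chart 2 median error rate (%) ≈ 3; below-median hours: 14:00, 15:00, 17:00. Among those, 14:00 has the highest traffic (req/s) (≈ 1400).

14:00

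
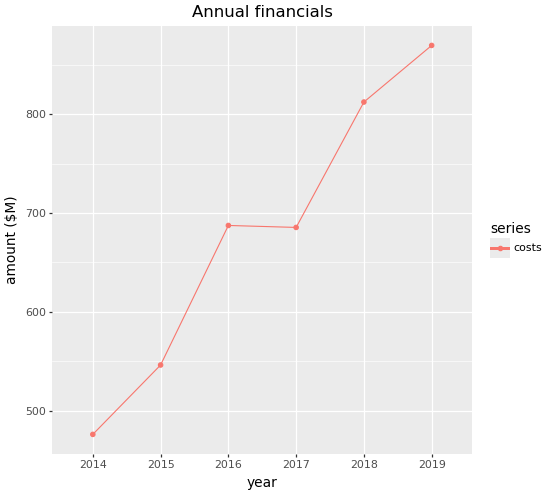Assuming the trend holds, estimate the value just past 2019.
≈ 925

Last three: 700, 800, 850 → slope ≈ 75/step → next ≈ 925.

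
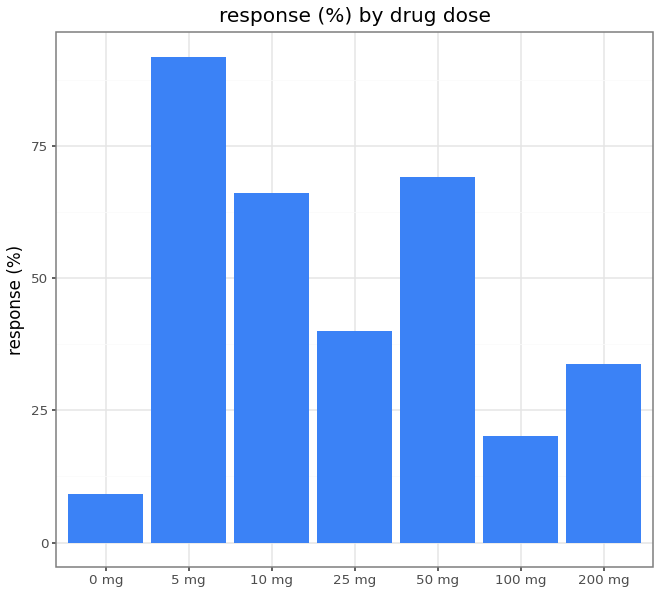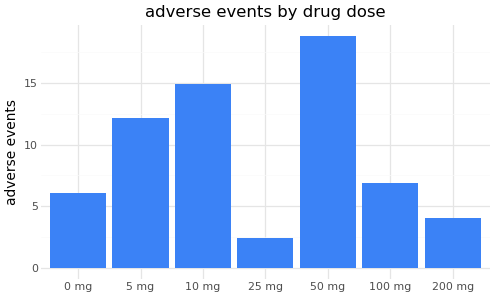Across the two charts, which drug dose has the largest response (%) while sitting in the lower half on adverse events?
Chart 2 median adverse events ≈ 6; below-median drug doses: 0 mg, 25 mg, 200 mg. Among those, 25 mg has the highest response (%) (≈ 40).

25 mg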